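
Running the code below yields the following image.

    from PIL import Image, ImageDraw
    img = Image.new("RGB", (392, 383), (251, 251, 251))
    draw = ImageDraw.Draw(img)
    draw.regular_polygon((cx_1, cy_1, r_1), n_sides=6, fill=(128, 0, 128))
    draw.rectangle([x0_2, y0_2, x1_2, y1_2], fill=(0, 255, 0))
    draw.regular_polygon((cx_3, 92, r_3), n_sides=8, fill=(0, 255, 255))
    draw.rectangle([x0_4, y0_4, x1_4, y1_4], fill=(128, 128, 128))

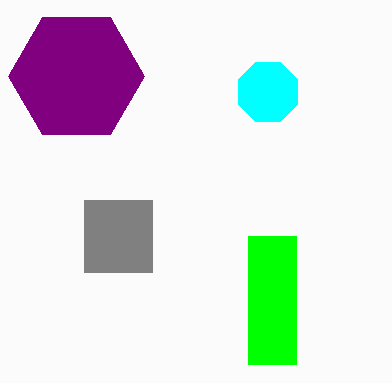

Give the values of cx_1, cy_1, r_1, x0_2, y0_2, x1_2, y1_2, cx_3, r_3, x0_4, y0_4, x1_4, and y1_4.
cx_1 = 76
cy_1 = 76
r_1 = 68
x0_2 = 248
y0_2 = 236
x1_2 = 296
y1_2 = 364
cx_3 = 268
r_3 = 32
x0_4 = 84
y0_4 = 200
x1_4 = 152
y1_4 = 272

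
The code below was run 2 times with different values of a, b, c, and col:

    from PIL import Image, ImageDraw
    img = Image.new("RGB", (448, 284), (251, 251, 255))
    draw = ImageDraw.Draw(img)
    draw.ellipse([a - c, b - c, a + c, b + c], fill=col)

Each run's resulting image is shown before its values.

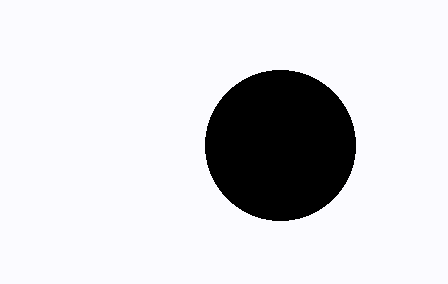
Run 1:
a = 280, b = 145, c = 75, col = 'black'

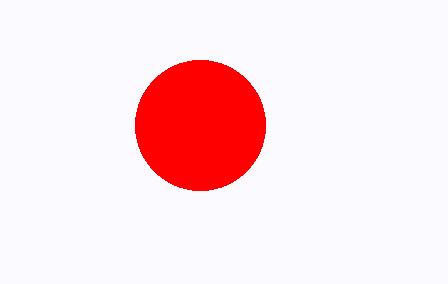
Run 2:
a = 200
b = 125
c = 65
col = 'red'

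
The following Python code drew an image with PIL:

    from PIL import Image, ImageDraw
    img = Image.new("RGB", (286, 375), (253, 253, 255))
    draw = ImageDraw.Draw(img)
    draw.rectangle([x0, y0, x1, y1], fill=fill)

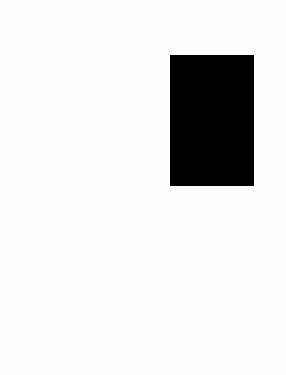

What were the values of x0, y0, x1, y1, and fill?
x0 = 170, y0 = 55, x1 = 253, y1 = 185, fill = 'black'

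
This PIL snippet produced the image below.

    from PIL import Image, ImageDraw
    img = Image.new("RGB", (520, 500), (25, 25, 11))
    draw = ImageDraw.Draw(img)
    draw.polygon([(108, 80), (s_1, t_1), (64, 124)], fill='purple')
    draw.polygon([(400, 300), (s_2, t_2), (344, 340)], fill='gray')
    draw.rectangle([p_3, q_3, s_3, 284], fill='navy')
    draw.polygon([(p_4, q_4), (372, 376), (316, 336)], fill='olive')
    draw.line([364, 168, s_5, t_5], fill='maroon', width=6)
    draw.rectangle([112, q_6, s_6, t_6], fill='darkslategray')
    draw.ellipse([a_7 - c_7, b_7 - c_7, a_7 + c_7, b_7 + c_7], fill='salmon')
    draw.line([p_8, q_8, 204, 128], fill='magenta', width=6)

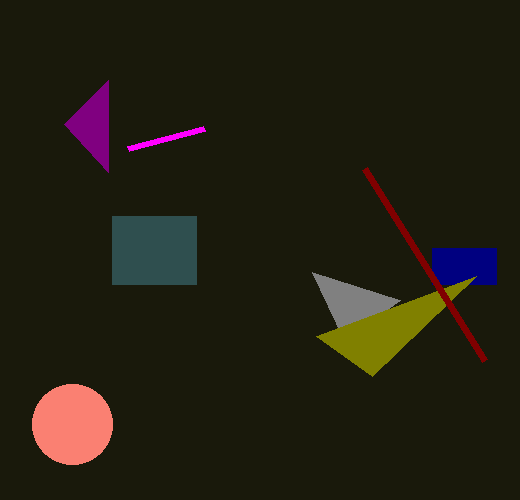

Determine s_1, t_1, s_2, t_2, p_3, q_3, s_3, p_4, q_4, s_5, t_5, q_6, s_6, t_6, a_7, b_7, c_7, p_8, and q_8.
s_1 = 108; t_1 = 172; s_2 = 312; t_2 = 272; p_3 = 432; q_3 = 248; s_3 = 496; p_4 = 476; q_4 = 276; s_5 = 484; t_5 = 360; q_6 = 216; s_6 = 196; t_6 = 284; a_7 = 72; b_7 = 424; c_7 = 40; p_8 = 128; q_8 = 148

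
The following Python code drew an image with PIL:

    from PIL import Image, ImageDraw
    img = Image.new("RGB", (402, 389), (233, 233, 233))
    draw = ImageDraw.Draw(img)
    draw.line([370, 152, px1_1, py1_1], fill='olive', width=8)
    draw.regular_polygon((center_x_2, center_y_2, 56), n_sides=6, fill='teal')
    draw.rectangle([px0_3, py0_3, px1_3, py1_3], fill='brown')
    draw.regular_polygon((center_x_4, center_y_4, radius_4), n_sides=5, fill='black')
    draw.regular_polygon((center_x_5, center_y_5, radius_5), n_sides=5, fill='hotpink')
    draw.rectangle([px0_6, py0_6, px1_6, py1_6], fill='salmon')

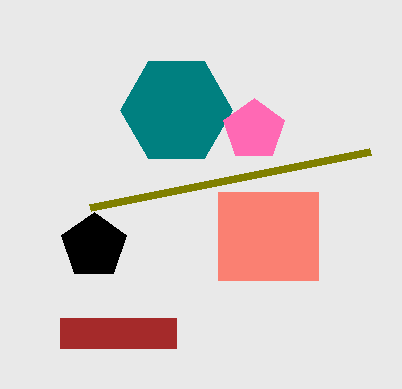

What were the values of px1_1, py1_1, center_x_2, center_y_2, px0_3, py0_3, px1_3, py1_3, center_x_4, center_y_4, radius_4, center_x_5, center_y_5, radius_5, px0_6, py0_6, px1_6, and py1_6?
px1_1 = 90
py1_1 = 208
center_x_2 = 176
center_y_2 = 110
px0_3 = 60
py0_3 = 318
px1_3 = 176
py1_3 = 348
center_x_4 = 94
center_y_4 = 246
radius_4 = 34
center_x_5 = 254
center_y_5 = 130
radius_5 = 32
px0_6 = 218
py0_6 = 192
px1_6 = 318
py1_6 = 280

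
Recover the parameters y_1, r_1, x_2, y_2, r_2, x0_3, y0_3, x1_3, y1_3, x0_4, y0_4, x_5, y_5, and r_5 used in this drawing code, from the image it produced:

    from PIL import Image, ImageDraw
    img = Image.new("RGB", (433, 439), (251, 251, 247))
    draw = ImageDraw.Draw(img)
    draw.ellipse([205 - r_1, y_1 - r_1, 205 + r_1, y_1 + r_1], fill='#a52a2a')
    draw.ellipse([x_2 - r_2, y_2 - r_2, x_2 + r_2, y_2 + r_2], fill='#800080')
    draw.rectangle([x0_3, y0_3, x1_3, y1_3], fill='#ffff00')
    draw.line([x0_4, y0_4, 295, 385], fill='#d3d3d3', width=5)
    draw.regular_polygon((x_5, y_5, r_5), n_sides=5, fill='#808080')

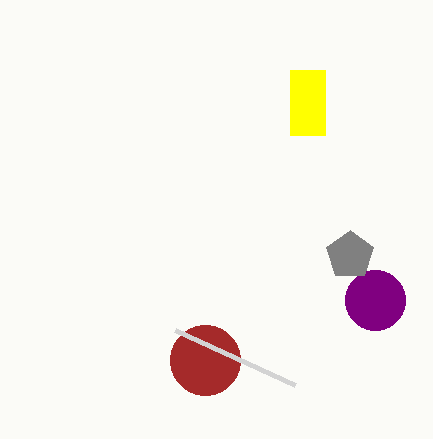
y_1 = 360
r_1 = 35
x_2 = 375
y_2 = 300
r_2 = 30
x0_3 = 290
y0_3 = 70
x1_3 = 325
y1_3 = 135
x0_4 = 175
y0_4 = 330
x_5 = 350
y_5 = 255
r_5 = 25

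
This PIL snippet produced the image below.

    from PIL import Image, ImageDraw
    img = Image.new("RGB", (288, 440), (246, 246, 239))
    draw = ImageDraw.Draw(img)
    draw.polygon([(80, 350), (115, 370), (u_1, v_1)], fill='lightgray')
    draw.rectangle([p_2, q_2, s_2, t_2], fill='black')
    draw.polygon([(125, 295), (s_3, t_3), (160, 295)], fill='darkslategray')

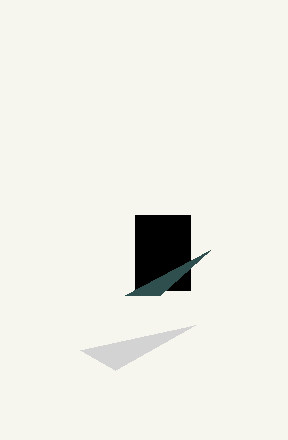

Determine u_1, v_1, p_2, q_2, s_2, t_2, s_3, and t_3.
u_1 = 195
v_1 = 325
p_2 = 135
q_2 = 215
s_2 = 190
t_2 = 290
s_3 = 210
t_3 = 250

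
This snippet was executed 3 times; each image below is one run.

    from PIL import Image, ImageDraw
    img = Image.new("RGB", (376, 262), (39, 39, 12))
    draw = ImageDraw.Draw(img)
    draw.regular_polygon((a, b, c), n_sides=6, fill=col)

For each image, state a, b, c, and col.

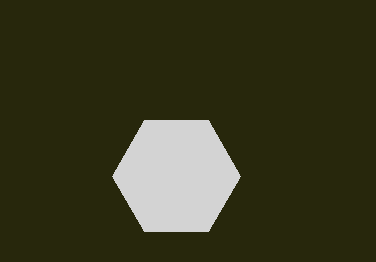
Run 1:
a = 176, b = 176, c = 64, col = 'lightgray'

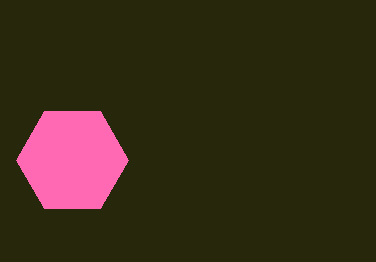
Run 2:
a = 72, b = 160, c = 56, col = 'hotpink'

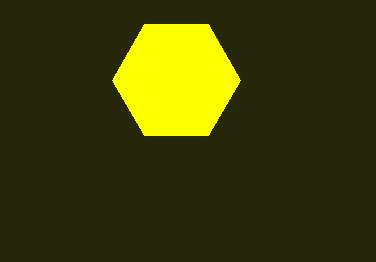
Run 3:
a = 176, b = 80, c = 64, col = 'yellow'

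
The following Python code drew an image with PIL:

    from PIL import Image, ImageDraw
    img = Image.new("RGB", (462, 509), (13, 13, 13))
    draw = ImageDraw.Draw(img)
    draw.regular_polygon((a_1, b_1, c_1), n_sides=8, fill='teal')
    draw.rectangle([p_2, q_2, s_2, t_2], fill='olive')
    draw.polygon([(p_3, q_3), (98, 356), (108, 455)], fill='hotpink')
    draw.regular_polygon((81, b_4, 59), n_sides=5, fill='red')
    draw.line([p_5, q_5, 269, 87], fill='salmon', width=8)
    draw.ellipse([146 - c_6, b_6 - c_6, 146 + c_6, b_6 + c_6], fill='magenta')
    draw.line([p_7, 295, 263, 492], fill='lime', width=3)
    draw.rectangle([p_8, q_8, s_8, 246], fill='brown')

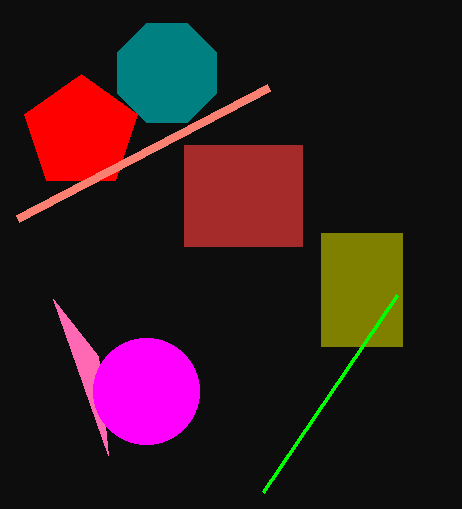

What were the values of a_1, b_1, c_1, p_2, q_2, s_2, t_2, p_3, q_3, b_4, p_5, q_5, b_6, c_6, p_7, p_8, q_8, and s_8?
a_1 = 167, b_1 = 73, c_1 = 54, p_2 = 321, q_2 = 233, s_2 = 402, t_2 = 346, p_3 = 53, q_3 = 299, b_4 = 133, p_5 = 18, q_5 = 218, b_6 = 391, c_6 = 53, p_7 = 397, p_8 = 184, q_8 = 145, s_8 = 302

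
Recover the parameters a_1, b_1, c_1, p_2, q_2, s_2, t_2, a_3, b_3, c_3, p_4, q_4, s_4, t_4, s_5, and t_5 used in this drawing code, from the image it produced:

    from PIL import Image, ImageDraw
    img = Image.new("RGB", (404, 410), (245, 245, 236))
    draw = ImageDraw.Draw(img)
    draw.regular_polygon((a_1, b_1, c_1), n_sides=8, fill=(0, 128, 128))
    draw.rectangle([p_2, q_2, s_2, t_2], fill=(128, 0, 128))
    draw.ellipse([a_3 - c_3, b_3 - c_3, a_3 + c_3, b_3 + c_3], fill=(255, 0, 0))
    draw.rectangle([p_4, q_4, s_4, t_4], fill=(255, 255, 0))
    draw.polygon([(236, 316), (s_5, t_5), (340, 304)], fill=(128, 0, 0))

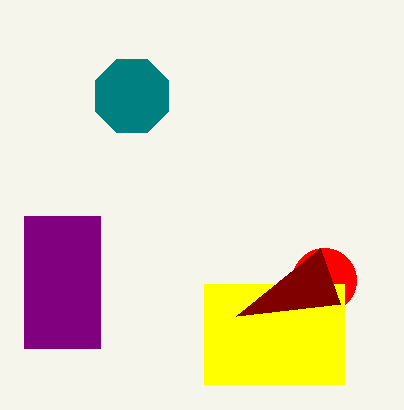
a_1 = 132
b_1 = 96
c_1 = 40
p_2 = 24
q_2 = 216
s_2 = 100
t_2 = 348
a_3 = 324
b_3 = 280
c_3 = 32
p_4 = 204
q_4 = 284
s_4 = 344
t_4 = 384
s_5 = 320
t_5 = 248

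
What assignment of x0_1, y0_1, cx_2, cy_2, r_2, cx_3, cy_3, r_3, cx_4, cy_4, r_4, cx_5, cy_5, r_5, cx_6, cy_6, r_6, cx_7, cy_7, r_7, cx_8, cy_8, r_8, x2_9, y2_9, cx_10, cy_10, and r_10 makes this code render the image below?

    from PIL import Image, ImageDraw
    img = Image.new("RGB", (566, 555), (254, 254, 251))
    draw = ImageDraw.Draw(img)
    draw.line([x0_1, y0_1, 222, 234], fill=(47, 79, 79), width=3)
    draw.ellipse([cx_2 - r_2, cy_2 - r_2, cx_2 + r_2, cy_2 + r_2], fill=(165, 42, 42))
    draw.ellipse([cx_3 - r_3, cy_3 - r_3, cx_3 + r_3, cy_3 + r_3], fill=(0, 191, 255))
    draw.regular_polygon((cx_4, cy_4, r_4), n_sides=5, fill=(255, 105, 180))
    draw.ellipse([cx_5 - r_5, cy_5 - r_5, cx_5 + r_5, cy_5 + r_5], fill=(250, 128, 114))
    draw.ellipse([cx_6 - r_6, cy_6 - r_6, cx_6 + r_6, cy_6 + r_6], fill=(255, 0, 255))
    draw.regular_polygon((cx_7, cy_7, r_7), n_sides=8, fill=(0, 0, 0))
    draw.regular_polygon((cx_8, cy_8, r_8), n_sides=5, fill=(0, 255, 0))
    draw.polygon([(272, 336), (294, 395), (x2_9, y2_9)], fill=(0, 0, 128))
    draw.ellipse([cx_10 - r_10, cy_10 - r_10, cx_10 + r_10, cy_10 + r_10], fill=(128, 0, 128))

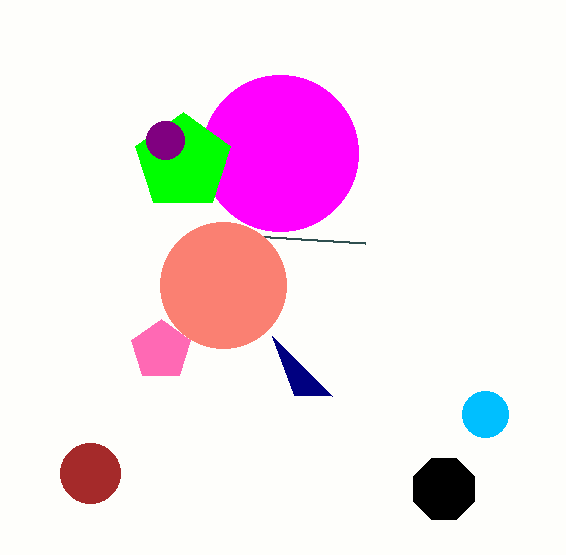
x0_1 = 365
y0_1 = 243
cx_2 = 90
cy_2 = 473
r_2 = 30
cx_3 = 485
cy_3 = 414
r_3 = 23
cx_4 = 161
cy_4 = 350
r_4 = 31
cx_5 = 223
cy_5 = 285
r_5 = 63
cx_6 = 280
cy_6 = 153
r_6 = 78
cx_7 = 444
cy_7 = 489
r_7 = 33
cx_8 = 183
cy_8 = 162
r_8 = 50
x2_9 = 332
y2_9 = 396
cx_10 = 165
cy_10 = 140
r_10 = 19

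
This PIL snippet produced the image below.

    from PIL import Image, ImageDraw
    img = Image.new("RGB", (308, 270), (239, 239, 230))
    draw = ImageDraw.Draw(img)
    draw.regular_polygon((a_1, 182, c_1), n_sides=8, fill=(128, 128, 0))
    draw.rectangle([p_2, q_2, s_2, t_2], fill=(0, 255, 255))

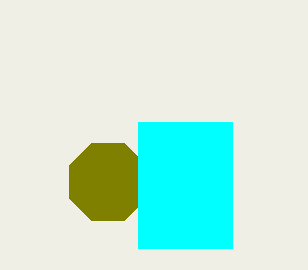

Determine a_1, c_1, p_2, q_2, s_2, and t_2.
a_1 = 108, c_1 = 42, p_2 = 138, q_2 = 122, s_2 = 232, t_2 = 248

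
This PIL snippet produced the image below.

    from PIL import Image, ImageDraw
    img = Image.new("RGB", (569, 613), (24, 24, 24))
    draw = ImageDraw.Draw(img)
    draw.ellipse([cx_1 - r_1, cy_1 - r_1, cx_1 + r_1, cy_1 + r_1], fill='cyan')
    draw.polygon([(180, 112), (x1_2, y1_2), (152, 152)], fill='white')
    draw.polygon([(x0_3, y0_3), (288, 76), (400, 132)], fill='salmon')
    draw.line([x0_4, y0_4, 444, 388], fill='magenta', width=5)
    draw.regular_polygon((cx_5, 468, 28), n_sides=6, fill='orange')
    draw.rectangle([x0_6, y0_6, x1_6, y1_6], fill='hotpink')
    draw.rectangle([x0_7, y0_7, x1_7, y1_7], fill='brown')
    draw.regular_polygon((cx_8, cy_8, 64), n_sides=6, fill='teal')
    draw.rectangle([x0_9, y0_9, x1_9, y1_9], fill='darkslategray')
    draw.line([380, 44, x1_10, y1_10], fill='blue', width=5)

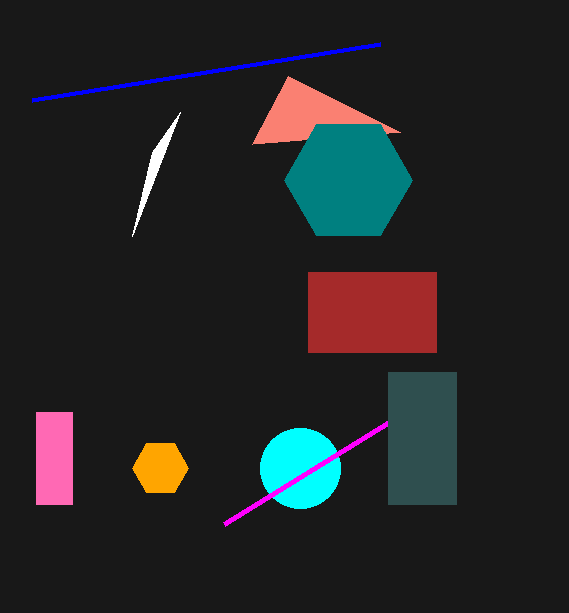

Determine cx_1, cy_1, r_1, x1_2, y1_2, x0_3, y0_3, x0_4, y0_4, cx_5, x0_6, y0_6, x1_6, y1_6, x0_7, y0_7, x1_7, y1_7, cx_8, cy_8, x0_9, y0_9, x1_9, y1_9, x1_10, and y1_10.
cx_1 = 300
cy_1 = 468
r_1 = 40
x1_2 = 132
y1_2 = 236
x0_3 = 252
y0_3 = 144
x0_4 = 224
y0_4 = 524
cx_5 = 160
x0_6 = 36
y0_6 = 412
x1_6 = 72
y1_6 = 504
x0_7 = 308
y0_7 = 272
x1_7 = 436
y1_7 = 352
cx_8 = 348
cy_8 = 180
x0_9 = 388
y0_9 = 372
x1_9 = 456
y1_9 = 504
x1_10 = 32
y1_10 = 100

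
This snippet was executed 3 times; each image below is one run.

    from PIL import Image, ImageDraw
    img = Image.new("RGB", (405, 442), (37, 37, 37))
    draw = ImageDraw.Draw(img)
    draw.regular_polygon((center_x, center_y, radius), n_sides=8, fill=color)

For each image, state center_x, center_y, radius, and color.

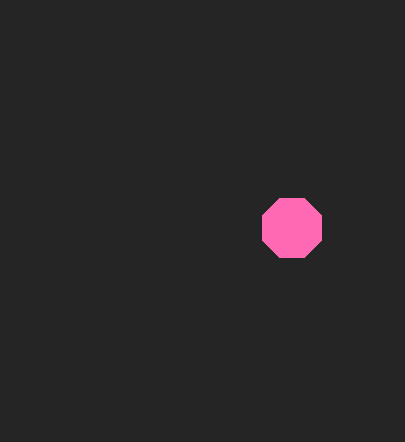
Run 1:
center_x = 292
center_y = 228
radius = 32
color = 'hotpink'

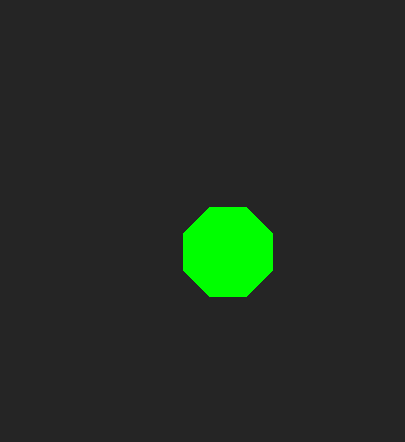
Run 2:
center_x = 228, center_y = 252, radius = 48, color = 'lime'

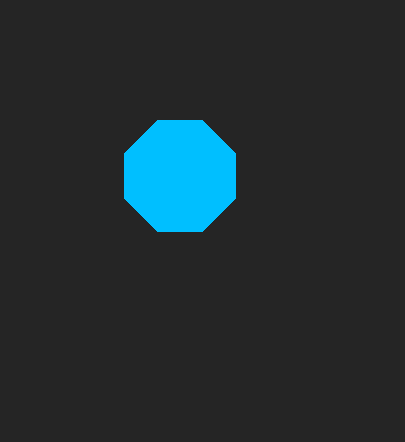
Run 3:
center_x = 180, center_y = 176, radius = 60, color = 'deepskyblue'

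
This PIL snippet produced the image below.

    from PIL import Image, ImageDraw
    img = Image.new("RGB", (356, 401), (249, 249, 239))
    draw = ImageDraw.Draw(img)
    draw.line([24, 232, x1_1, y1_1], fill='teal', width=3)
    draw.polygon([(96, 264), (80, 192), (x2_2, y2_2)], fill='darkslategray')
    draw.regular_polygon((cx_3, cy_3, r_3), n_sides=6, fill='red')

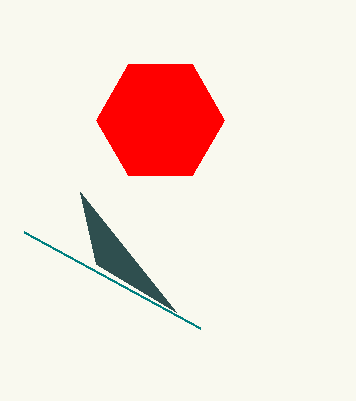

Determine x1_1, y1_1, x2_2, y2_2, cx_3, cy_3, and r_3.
x1_1 = 200; y1_1 = 328; x2_2 = 176; y2_2 = 312; cx_3 = 160; cy_3 = 120; r_3 = 64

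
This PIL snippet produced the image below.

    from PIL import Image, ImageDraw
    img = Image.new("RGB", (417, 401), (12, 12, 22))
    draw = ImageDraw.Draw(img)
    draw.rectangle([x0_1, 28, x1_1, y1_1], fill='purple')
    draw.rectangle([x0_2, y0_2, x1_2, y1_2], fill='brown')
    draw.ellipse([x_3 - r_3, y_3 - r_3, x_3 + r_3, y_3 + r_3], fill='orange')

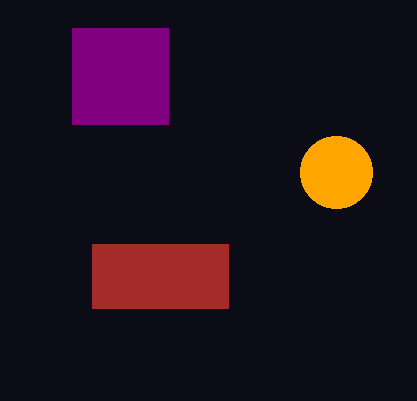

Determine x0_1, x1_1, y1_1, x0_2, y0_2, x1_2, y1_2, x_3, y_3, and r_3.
x0_1 = 72
x1_1 = 168
y1_1 = 124
x0_2 = 92
y0_2 = 244
x1_2 = 228
y1_2 = 308
x_3 = 336
y_3 = 172
r_3 = 36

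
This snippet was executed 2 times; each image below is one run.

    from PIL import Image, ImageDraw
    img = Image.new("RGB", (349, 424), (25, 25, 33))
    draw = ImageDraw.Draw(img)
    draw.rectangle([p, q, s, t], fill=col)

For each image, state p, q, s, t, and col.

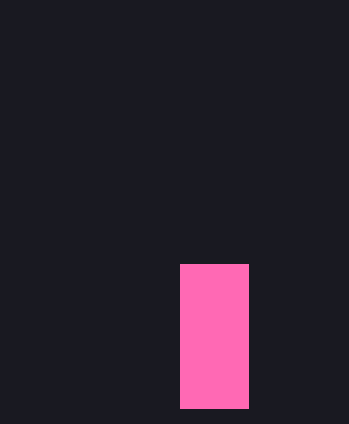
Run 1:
p = 180; q = 264; s = 248; t = 408; col = 'hotpink'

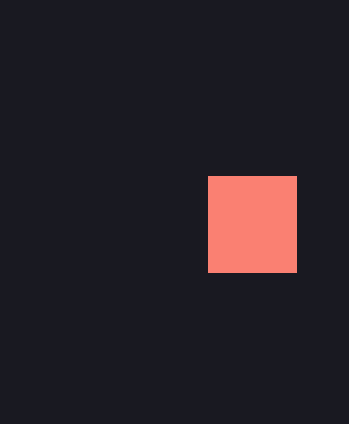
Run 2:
p = 208; q = 176; s = 296; t = 272; col = 'salmon'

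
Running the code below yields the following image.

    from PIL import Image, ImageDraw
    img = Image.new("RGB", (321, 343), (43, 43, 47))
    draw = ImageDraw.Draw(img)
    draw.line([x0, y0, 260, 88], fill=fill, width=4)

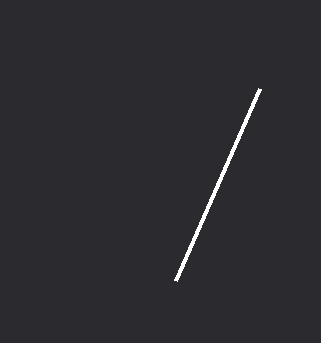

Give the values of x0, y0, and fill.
x0 = 176; y0 = 280; fill = 'white'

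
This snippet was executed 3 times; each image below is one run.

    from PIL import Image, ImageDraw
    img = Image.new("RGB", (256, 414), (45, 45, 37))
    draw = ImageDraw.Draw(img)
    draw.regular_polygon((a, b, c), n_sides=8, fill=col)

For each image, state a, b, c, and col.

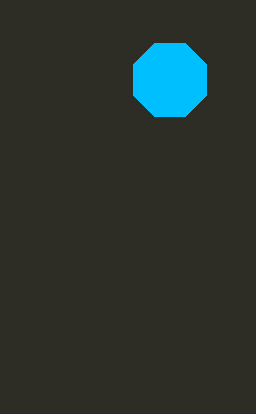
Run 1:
a = 170
b = 80
c = 40
col = 'deepskyblue'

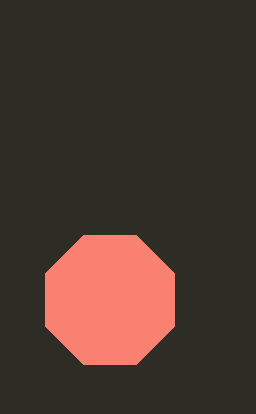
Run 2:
a = 110
b = 300
c = 70
col = 'salmon'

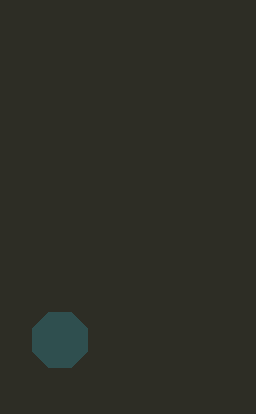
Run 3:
a = 60; b = 340; c = 30; col = 'darkslategray'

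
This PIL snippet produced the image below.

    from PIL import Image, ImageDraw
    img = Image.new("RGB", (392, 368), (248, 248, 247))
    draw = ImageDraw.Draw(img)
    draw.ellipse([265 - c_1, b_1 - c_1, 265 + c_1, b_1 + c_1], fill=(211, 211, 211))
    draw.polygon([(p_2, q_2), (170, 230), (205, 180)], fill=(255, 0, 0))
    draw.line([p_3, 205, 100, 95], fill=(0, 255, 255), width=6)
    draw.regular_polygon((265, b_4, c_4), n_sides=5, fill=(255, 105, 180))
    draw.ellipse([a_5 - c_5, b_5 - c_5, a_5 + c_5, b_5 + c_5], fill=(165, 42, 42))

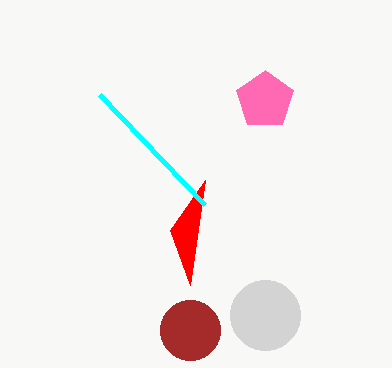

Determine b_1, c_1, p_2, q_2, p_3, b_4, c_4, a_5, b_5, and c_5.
b_1 = 315, c_1 = 35, p_2 = 190, q_2 = 285, p_3 = 205, b_4 = 100, c_4 = 30, a_5 = 190, b_5 = 330, c_5 = 30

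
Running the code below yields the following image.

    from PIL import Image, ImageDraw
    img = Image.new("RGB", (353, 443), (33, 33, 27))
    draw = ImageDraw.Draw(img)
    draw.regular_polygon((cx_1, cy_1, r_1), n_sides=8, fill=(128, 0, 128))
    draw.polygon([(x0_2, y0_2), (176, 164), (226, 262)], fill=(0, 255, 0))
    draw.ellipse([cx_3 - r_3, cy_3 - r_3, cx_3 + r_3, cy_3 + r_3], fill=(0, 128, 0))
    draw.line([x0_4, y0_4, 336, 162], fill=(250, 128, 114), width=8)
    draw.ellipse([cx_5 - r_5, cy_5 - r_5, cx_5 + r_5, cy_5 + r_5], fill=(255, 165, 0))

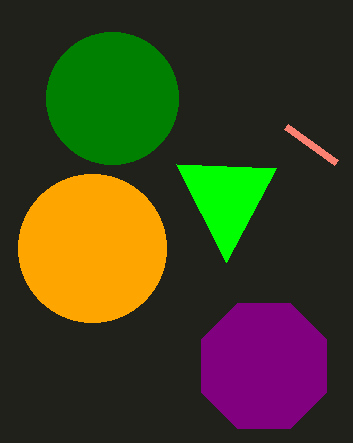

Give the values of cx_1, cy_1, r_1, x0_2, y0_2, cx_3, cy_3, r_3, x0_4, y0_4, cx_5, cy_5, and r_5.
cx_1 = 264; cy_1 = 366; r_1 = 68; x0_2 = 276; y0_2 = 168; cx_3 = 112; cy_3 = 98; r_3 = 66; x0_4 = 286; y0_4 = 126; cx_5 = 92; cy_5 = 248; r_5 = 74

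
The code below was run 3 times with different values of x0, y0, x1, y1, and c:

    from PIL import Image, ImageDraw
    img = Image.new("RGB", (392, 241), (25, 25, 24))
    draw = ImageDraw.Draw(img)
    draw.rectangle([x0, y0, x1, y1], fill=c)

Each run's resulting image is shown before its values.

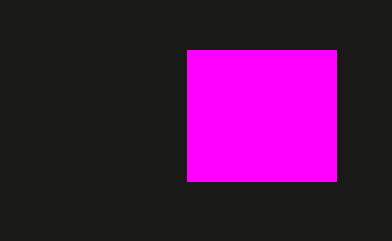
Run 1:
x0 = 187
y0 = 50
x1 = 336
y1 = 181
c = 'magenta'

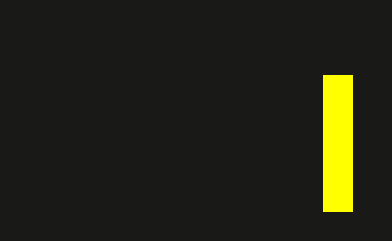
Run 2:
x0 = 323
y0 = 75
x1 = 352
y1 = 211
c = 'yellow'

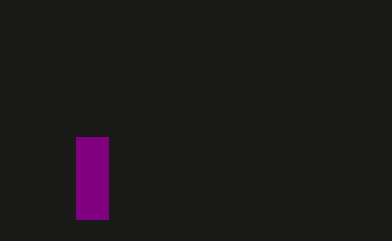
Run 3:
x0 = 76
y0 = 137
x1 = 108
y1 = 219
c = 'purple'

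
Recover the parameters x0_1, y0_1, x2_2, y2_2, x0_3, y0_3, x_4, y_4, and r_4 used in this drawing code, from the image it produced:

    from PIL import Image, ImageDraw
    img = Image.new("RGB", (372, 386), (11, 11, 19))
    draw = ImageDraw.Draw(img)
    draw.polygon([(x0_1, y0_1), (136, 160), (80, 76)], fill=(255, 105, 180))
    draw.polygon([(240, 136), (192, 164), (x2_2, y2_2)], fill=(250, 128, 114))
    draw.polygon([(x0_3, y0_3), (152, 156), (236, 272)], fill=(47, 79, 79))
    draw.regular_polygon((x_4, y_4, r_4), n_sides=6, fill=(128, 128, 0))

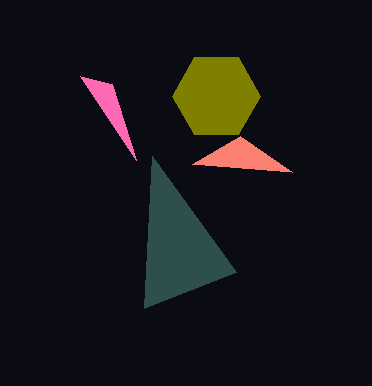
x0_1 = 112; y0_1 = 84; x2_2 = 292; y2_2 = 172; x0_3 = 144; y0_3 = 308; x_4 = 216; y_4 = 96; r_4 = 44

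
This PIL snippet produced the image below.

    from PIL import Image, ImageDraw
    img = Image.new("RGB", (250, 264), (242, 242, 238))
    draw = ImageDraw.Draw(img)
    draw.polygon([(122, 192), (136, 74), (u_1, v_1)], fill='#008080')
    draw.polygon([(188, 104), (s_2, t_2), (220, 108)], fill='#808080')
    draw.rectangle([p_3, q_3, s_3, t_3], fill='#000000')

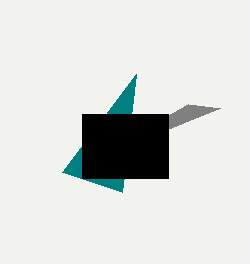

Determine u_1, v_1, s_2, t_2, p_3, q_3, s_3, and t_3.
u_1 = 62, v_1 = 172, s_2 = 82, t_2 = 164, p_3 = 82, q_3 = 114, s_3 = 168, t_3 = 178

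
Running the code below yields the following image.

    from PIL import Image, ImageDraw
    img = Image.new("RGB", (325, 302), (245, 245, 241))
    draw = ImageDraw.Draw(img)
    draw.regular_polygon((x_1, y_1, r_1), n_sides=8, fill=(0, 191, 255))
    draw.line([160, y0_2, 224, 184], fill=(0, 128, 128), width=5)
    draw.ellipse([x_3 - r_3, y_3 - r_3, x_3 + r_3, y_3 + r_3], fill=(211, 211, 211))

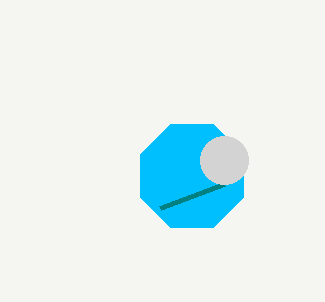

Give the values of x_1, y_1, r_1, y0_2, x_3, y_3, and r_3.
x_1 = 192
y_1 = 176
r_1 = 56
y0_2 = 208
x_3 = 224
y_3 = 160
r_3 = 24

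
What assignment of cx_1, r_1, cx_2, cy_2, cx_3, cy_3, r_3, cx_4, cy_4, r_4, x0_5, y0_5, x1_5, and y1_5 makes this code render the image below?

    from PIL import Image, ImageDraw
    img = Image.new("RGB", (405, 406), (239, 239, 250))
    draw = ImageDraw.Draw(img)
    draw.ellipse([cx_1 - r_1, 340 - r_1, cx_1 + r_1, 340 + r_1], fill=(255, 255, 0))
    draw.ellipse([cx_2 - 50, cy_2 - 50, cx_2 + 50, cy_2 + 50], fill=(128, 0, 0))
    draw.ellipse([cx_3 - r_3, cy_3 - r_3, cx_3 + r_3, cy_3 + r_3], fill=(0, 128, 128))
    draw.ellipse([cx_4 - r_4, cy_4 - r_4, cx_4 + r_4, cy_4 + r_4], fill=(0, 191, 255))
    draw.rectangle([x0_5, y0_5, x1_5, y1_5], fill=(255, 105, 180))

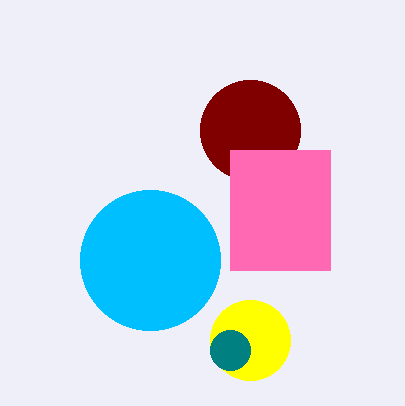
cx_1 = 250; r_1 = 40; cx_2 = 250; cy_2 = 130; cx_3 = 230; cy_3 = 350; r_3 = 20; cx_4 = 150; cy_4 = 260; r_4 = 70; x0_5 = 230; y0_5 = 150; x1_5 = 330; y1_5 = 270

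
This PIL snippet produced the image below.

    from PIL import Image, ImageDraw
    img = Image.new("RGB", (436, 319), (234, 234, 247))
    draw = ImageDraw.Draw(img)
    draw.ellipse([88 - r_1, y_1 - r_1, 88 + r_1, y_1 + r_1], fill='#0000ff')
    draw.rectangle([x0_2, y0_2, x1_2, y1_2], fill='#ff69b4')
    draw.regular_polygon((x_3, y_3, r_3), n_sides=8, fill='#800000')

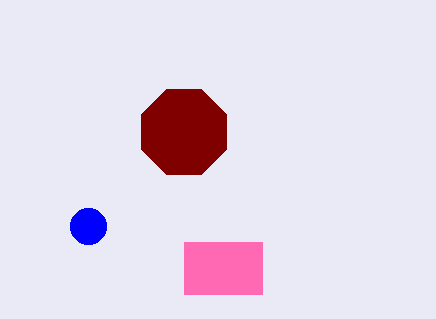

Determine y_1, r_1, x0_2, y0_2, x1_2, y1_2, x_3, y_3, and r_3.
y_1 = 226, r_1 = 18, x0_2 = 184, y0_2 = 242, x1_2 = 262, y1_2 = 294, x_3 = 184, y_3 = 132, r_3 = 46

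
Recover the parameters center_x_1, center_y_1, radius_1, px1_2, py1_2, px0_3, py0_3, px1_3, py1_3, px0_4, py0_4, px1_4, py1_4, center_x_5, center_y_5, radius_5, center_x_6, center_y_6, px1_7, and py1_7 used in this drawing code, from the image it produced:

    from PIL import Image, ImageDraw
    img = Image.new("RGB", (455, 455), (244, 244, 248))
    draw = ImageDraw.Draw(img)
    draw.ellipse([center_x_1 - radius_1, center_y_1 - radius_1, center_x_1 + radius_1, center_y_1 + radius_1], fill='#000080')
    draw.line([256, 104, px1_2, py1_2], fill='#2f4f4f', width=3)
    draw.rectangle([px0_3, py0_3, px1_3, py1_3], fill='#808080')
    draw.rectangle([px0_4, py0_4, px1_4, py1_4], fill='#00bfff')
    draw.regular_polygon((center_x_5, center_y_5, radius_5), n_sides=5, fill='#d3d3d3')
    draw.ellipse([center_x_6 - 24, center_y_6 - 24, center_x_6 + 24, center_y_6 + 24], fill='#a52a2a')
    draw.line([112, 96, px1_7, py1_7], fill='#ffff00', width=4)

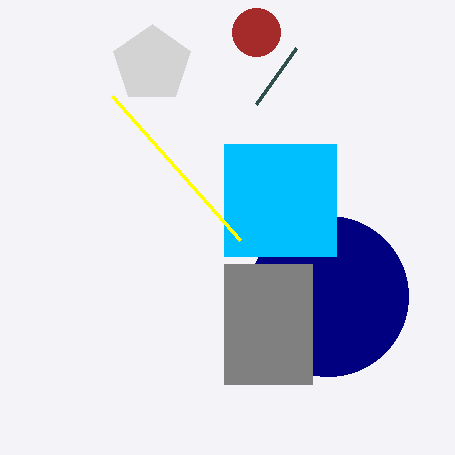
center_x_1 = 328; center_y_1 = 296; radius_1 = 80; px1_2 = 296; py1_2 = 48; px0_3 = 224; py0_3 = 264; px1_3 = 312; py1_3 = 384; px0_4 = 224; py0_4 = 144; px1_4 = 336; py1_4 = 256; center_x_5 = 152; center_y_5 = 64; radius_5 = 40; center_x_6 = 256; center_y_6 = 32; px1_7 = 240; py1_7 = 240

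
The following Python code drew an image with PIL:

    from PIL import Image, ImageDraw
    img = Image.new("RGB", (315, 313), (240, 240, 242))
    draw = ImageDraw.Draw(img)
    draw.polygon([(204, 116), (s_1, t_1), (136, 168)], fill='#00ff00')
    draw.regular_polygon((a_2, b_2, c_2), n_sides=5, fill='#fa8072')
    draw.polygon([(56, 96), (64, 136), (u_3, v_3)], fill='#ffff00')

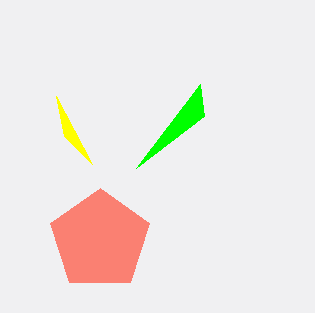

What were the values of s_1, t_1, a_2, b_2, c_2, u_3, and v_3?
s_1 = 200; t_1 = 84; a_2 = 100; b_2 = 240; c_2 = 52; u_3 = 92; v_3 = 164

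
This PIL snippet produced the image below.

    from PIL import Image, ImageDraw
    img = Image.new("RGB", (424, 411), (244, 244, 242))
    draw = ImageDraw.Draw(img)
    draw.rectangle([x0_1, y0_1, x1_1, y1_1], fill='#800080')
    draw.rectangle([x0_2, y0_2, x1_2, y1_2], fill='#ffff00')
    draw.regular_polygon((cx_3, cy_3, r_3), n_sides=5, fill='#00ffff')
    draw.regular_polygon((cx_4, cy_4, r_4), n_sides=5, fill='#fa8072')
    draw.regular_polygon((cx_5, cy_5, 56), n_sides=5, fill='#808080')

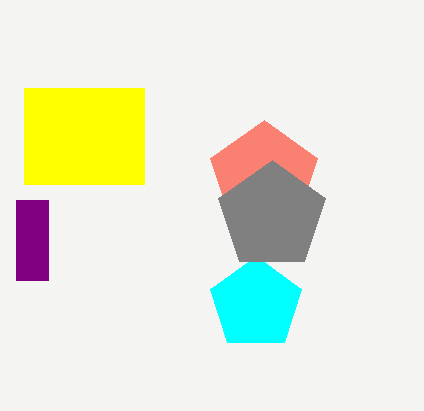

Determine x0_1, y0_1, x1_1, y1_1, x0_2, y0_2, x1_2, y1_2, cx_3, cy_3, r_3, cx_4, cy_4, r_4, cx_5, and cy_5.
x0_1 = 16, y0_1 = 200, x1_1 = 48, y1_1 = 280, x0_2 = 24, y0_2 = 88, x1_2 = 144, y1_2 = 184, cx_3 = 256, cy_3 = 304, r_3 = 48, cx_4 = 264, cy_4 = 176, r_4 = 56, cx_5 = 272, cy_5 = 216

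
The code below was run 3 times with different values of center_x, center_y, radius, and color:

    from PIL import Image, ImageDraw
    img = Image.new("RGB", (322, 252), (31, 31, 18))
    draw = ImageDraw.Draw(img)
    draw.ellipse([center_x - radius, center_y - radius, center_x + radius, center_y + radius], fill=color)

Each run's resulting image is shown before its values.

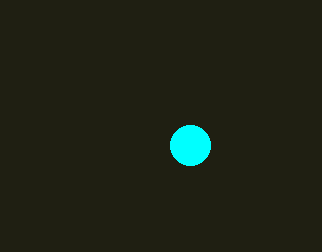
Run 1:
center_x = 190
center_y = 145
radius = 20
color = 'cyan'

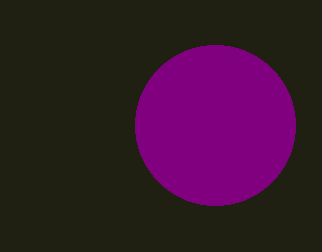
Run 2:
center_x = 215, center_y = 125, radius = 80, color = 'purple'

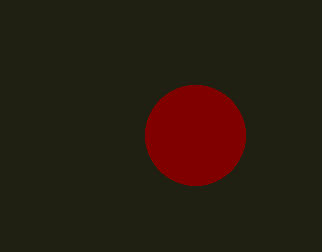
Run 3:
center_x = 195
center_y = 135
radius = 50
color = 'maroon'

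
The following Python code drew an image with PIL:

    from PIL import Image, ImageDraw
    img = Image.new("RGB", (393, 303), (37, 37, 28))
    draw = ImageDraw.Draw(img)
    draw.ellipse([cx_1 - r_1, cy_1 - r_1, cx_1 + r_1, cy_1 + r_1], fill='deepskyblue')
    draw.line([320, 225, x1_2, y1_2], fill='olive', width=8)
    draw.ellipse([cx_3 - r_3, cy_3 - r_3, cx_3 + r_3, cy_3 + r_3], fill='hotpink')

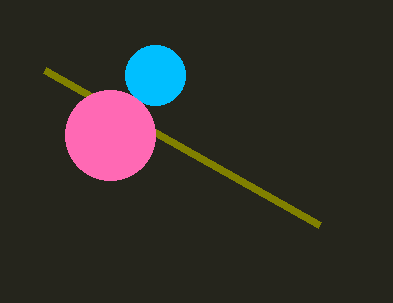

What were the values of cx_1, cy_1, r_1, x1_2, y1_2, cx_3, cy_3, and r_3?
cx_1 = 155
cy_1 = 75
r_1 = 30
x1_2 = 45
y1_2 = 70
cx_3 = 110
cy_3 = 135
r_3 = 45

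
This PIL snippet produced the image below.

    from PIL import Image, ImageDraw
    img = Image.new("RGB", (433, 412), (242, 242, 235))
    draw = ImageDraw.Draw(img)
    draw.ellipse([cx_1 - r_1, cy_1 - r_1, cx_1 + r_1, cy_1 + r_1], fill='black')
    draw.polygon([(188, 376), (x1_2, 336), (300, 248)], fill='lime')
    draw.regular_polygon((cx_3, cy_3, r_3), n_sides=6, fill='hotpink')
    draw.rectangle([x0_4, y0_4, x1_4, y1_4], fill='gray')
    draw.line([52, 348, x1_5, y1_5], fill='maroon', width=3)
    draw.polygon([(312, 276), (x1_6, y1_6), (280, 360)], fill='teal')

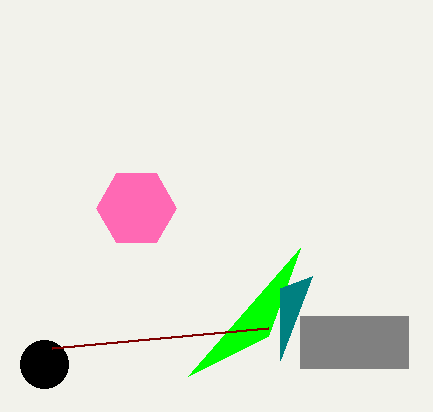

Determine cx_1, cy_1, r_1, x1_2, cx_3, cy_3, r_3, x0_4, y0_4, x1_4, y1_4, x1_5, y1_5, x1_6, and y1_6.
cx_1 = 44; cy_1 = 364; r_1 = 24; x1_2 = 268; cx_3 = 136; cy_3 = 208; r_3 = 40; x0_4 = 300; y0_4 = 316; x1_4 = 408; y1_4 = 368; x1_5 = 268; y1_5 = 328; x1_6 = 280; y1_6 = 288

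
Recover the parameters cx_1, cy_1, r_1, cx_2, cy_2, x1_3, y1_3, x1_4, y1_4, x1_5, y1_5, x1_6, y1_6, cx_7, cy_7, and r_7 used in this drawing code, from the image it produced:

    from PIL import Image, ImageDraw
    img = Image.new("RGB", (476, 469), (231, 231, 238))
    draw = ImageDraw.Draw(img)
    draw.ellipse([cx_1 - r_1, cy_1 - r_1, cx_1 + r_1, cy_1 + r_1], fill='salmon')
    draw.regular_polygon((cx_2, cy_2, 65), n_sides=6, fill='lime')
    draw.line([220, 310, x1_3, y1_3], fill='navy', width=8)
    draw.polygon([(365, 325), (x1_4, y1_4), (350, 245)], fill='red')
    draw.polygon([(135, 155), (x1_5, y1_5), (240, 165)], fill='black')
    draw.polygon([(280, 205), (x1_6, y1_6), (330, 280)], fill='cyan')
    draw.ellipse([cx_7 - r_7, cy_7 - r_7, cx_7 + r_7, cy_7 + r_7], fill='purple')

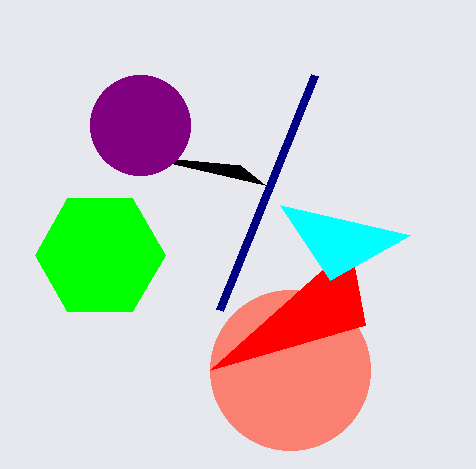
cx_1 = 290; cy_1 = 370; r_1 = 80; cx_2 = 100; cy_2 = 255; x1_3 = 315; y1_3 = 75; x1_4 = 210; y1_4 = 370; x1_5 = 265; y1_5 = 185; x1_6 = 410; y1_6 = 235; cx_7 = 140; cy_7 = 125; r_7 = 50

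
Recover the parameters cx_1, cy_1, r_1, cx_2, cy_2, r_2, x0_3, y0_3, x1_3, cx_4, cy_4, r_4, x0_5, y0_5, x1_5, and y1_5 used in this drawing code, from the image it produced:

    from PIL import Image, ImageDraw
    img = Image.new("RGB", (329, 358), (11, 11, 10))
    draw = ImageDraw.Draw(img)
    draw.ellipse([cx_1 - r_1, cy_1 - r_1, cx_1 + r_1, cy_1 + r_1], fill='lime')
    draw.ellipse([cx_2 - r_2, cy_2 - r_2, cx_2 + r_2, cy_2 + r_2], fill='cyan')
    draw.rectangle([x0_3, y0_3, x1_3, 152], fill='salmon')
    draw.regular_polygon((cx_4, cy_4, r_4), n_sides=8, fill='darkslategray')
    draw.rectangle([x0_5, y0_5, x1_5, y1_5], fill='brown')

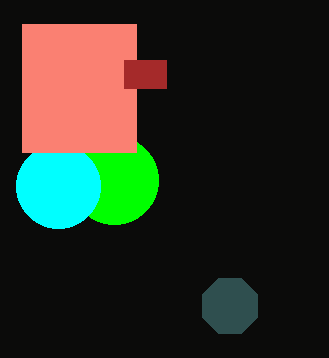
cx_1 = 114
cy_1 = 180
r_1 = 44
cx_2 = 58
cy_2 = 186
r_2 = 42
x0_3 = 22
y0_3 = 24
x1_3 = 136
cx_4 = 230
cy_4 = 306
r_4 = 30
x0_5 = 124
y0_5 = 60
x1_5 = 166
y1_5 = 88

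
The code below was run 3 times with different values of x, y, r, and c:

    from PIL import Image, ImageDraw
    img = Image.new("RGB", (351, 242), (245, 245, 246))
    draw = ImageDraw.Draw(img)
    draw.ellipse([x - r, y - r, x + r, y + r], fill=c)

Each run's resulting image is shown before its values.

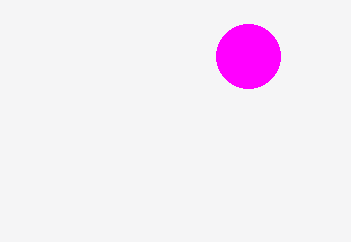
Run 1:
x = 248; y = 56; r = 32; c = 'magenta'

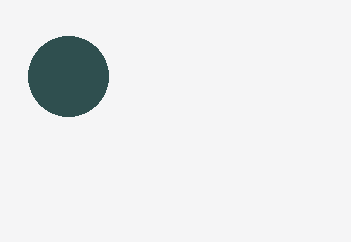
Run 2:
x = 68; y = 76; r = 40; c = 'darkslategray'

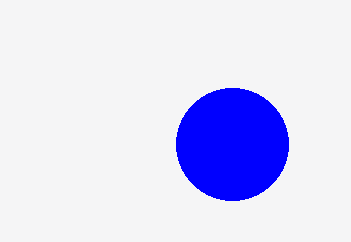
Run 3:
x = 232; y = 144; r = 56; c = 'blue'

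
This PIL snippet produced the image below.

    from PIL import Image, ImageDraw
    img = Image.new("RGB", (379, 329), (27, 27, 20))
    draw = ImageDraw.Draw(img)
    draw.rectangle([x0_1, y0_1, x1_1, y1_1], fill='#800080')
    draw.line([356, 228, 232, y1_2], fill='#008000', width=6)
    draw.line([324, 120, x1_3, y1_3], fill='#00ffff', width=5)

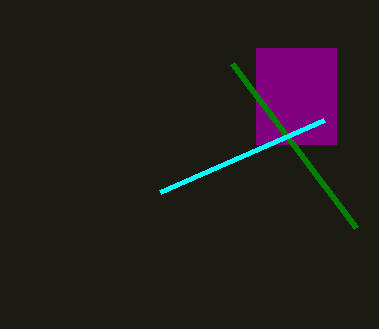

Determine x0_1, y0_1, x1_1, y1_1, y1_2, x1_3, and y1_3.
x0_1 = 256; y0_1 = 48; x1_1 = 336; y1_1 = 144; y1_2 = 64; x1_3 = 160; y1_3 = 192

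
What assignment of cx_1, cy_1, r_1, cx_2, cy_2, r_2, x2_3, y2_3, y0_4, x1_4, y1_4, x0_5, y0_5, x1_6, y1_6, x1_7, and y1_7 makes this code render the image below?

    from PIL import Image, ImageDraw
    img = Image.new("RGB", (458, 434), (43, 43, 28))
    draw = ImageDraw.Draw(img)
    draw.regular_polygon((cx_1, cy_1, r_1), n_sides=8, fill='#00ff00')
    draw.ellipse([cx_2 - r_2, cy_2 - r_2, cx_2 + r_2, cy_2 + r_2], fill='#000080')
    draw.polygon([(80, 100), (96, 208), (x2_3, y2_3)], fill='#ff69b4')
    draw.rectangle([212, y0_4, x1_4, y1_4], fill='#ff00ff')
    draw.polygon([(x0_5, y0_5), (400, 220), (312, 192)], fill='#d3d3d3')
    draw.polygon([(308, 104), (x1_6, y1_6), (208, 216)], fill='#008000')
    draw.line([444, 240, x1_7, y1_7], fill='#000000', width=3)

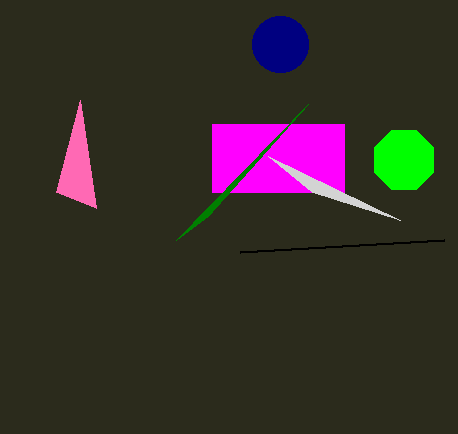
cx_1 = 404, cy_1 = 160, r_1 = 32, cx_2 = 280, cy_2 = 44, r_2 = 28, x2_3 = 56, y2_3 = 192, y0_4 = 124, x1_4 = 344, y1_4 = 192, x0_5 = 268, y0_5 = 156, x1_6 = 176, y1_6 = 240, x1_7 = 240, y1_7 = 252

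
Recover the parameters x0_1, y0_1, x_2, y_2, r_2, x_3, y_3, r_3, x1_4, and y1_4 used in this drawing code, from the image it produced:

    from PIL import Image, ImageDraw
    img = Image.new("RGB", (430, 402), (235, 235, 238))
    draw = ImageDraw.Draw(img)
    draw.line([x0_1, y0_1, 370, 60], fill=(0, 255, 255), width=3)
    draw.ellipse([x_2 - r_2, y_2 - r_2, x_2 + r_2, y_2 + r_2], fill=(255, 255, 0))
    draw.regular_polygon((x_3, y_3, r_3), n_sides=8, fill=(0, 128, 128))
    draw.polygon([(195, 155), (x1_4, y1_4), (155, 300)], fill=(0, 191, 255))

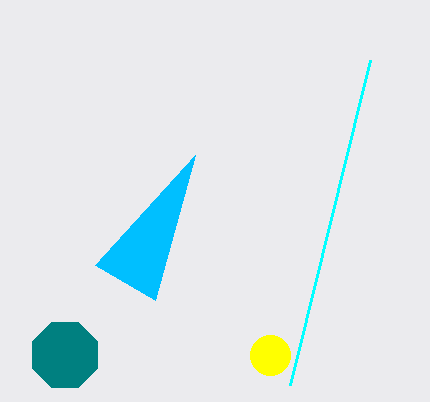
x0_1 = 290; y0_1 = 385; x_2 = 270; y_2 = 355; r_2 = 20; x_3 = 65; y_3 = 355; r_3 = 35; x1_4 = 95; y1_4 = 265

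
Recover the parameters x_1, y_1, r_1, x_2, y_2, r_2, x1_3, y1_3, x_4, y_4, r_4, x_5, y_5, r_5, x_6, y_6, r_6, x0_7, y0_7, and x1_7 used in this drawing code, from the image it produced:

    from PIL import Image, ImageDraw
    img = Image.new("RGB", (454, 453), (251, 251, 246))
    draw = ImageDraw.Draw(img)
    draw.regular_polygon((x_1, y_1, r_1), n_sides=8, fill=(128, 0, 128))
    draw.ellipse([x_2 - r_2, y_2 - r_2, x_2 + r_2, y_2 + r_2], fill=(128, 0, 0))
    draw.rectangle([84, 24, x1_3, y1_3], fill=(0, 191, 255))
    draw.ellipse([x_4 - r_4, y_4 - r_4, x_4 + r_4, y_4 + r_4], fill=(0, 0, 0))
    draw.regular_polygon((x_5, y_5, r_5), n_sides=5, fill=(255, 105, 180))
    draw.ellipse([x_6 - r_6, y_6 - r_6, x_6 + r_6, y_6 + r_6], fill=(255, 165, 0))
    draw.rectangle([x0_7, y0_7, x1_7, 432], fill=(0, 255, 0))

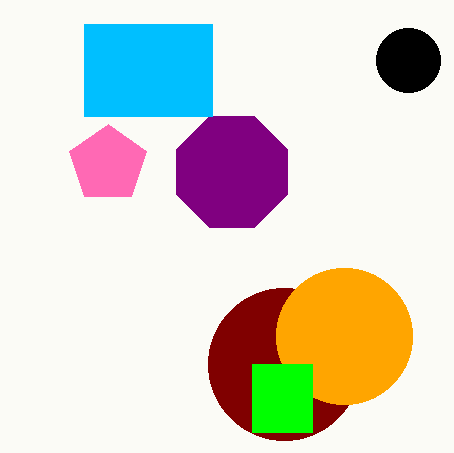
x_1 = 232; y_1 = 172; r_1 = 60; x_2 = 284; y_2 = 364; r_2 = 76; x1_3 = 212; y1_3 = 116; x_4 = 408; y_4 = 60; r_4 = 32; x_5 = 108; y_5 = 164; r_5 = 40; x_6 = 344; y_6 = 336; r_6 = 68; x0_7 = 252; y0_7 = 364; x1_7 = 312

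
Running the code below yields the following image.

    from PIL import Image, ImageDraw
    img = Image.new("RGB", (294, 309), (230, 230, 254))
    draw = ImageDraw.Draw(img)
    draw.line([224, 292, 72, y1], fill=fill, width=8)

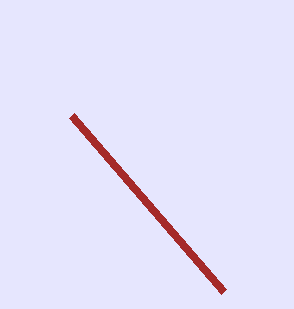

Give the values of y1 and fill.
y1 = 116, fill = 'brown'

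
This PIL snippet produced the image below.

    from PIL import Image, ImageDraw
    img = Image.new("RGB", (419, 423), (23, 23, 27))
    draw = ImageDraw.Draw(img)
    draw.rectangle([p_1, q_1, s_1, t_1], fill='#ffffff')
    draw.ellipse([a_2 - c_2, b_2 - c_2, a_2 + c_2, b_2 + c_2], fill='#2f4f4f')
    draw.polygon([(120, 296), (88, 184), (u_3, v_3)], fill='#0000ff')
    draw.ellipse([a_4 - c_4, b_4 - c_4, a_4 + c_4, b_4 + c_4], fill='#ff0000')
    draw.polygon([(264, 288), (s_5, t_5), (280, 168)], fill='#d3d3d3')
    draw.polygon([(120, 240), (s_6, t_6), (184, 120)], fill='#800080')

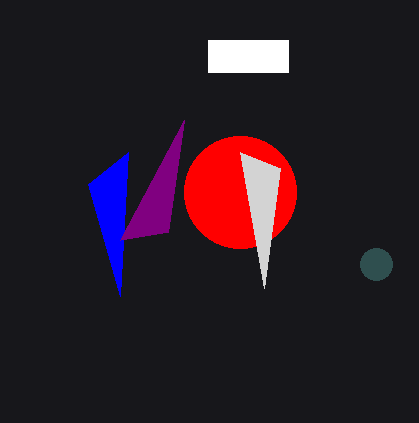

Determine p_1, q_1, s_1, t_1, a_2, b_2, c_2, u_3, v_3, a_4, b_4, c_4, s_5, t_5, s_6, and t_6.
p_1 = 208, q_1 = 40, s_1 = 288, t_1 = 72, a_2 = 376, b_2 = 264, c_2 = 16, u_3 = 128, v_3 = 152, a_4 = 240, b_4 = 192, c_4 = 56, s_5 = 240, t_5 = 152, s_6 = 168, t_6 = 232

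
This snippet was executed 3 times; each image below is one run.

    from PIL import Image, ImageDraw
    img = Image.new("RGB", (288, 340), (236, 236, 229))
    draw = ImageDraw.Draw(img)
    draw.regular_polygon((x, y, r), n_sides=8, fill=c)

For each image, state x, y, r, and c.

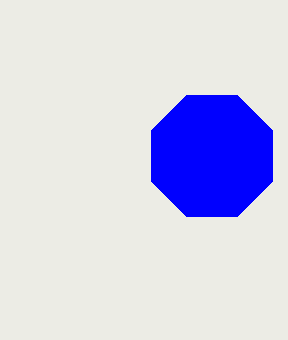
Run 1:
x = 212, y = 156, r = 66, c = 'blue'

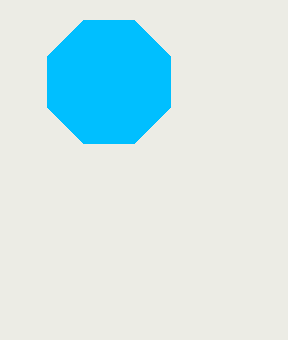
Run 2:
x = 109; y = 82; r = 67; c = 'deepskyblue'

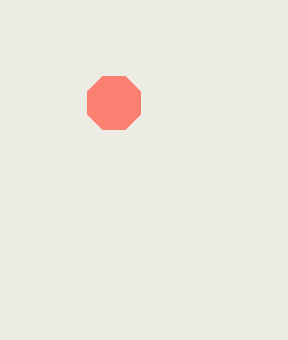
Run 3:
x = 114, y = 103, r = 29, c = 'salmon'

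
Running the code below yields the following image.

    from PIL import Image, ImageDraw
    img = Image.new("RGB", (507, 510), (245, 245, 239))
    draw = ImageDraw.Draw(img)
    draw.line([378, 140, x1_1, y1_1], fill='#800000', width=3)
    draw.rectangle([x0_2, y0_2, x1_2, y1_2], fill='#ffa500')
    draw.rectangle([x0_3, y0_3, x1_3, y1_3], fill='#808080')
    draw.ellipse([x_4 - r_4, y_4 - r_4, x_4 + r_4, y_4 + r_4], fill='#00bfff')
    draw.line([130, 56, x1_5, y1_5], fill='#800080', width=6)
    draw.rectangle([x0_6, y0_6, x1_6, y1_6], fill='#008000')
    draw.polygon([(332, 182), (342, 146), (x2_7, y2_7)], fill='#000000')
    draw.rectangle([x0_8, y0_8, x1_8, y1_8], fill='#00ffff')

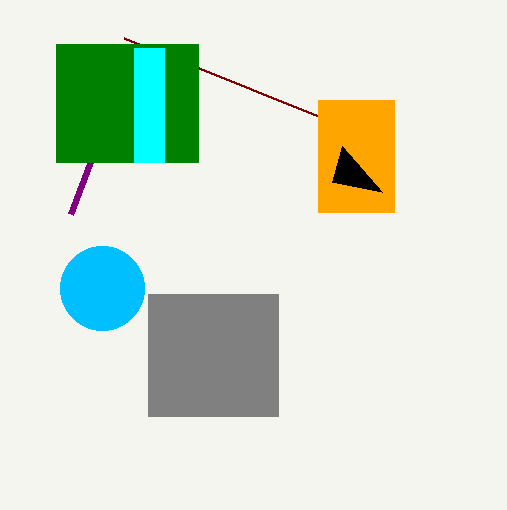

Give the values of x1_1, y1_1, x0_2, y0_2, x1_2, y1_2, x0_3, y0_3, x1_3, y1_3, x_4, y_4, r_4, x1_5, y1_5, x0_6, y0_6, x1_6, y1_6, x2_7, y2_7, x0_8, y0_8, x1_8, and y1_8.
x1_1 = 124
y1_1 = 38
x0_2 = 318
y0_2 = 100
x1_2 = 394
y1_2 = 212
x0_3 = 148
y0_3 = 294
x1_3 = 278
y1_3 = 416
x_4 = 102
y_4 = 288
r_4 = 42
x1_5 = 70
y1_5 = 214
x0_6 = 56
y0_6 = 44
x1_6 = 198
y1_6 = 162
x2_7 = 382
y2_7 = 192
x0_8 = 134
y0_8 = 48
x1_8 = 164
y1_8 = 162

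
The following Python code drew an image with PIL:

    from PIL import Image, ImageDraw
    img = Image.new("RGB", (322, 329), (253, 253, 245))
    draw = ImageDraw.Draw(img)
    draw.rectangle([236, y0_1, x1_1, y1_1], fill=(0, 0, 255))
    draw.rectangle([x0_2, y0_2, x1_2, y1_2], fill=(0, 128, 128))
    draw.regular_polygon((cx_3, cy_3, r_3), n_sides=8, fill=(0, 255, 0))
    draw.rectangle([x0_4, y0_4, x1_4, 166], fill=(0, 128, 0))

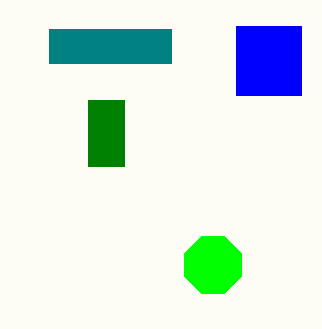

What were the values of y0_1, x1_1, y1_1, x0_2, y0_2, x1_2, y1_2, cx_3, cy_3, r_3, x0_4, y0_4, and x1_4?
y0_1 = 26; x1_1 = 301; y1_1 = 95; x0_2 = 49; y0_2 = 29; x1_2 = 171; y1_2 = 63; cx_3 = 213; cy_3 = 265; r_3 = 31; x0_4 = 88; y0_4 = 100; x1_4 = 124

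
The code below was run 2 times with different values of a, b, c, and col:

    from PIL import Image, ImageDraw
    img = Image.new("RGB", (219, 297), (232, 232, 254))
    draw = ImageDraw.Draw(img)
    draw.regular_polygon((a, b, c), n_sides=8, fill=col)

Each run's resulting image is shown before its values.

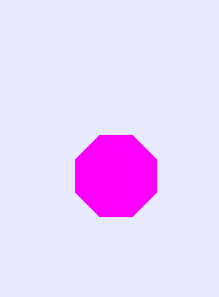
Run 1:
a = 116, b = 176, c = 44, col = 'magenta'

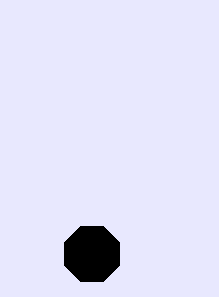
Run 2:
a = 92; b = 254; c = 30; col = 'black'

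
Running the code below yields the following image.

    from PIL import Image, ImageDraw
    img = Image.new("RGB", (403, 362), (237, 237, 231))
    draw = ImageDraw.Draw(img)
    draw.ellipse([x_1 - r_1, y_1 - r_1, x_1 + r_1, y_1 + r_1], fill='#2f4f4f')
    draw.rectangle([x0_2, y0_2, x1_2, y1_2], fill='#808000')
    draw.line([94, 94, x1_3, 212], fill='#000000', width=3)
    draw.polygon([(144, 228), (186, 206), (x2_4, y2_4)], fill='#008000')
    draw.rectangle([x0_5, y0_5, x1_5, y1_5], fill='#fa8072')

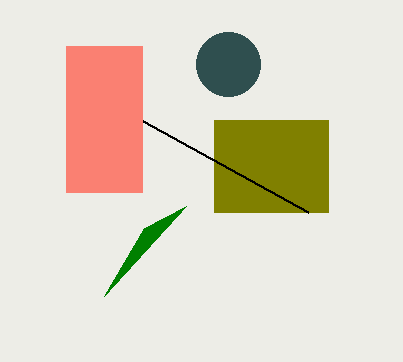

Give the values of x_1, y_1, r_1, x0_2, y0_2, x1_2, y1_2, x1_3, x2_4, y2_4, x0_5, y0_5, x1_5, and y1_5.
x_1 = 228
y_1 = 64
r_1 = 32
x0_2 = 214
y0_2 = 120
x1_2 = 328
y1_2 = 212
x1_3 = 308
x2_4 = 104
y2_4 = 296
x0_5 = 66
y0_5 = 46
x1_5 = 142
y1_5 = 192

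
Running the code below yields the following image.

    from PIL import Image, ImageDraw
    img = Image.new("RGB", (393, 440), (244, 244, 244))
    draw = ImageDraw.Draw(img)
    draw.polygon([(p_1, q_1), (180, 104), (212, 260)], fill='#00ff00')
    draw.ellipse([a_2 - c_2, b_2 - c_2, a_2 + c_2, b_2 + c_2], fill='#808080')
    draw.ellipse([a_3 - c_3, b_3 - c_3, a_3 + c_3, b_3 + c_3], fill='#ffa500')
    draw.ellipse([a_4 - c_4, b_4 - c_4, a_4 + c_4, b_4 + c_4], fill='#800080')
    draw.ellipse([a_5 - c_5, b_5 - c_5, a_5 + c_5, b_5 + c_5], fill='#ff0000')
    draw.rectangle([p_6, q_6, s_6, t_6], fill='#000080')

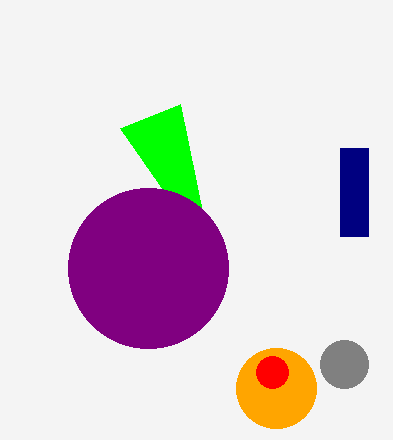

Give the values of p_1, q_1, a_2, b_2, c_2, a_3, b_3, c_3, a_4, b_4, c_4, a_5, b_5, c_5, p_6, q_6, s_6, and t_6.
p_1 = 120; q_1 = 128; a_2 = 344; b_2 = 364; c_2 = 24; a_3 = 276; b_3 = 388; c_3 = 40; a_4 = 148; b_4 = 268; c_4 = 80; a_5 = 272; b_5 = 372; c_5 = 16; p_6 = 340; q_6 = 148; s_6 = 368; t_6 = 236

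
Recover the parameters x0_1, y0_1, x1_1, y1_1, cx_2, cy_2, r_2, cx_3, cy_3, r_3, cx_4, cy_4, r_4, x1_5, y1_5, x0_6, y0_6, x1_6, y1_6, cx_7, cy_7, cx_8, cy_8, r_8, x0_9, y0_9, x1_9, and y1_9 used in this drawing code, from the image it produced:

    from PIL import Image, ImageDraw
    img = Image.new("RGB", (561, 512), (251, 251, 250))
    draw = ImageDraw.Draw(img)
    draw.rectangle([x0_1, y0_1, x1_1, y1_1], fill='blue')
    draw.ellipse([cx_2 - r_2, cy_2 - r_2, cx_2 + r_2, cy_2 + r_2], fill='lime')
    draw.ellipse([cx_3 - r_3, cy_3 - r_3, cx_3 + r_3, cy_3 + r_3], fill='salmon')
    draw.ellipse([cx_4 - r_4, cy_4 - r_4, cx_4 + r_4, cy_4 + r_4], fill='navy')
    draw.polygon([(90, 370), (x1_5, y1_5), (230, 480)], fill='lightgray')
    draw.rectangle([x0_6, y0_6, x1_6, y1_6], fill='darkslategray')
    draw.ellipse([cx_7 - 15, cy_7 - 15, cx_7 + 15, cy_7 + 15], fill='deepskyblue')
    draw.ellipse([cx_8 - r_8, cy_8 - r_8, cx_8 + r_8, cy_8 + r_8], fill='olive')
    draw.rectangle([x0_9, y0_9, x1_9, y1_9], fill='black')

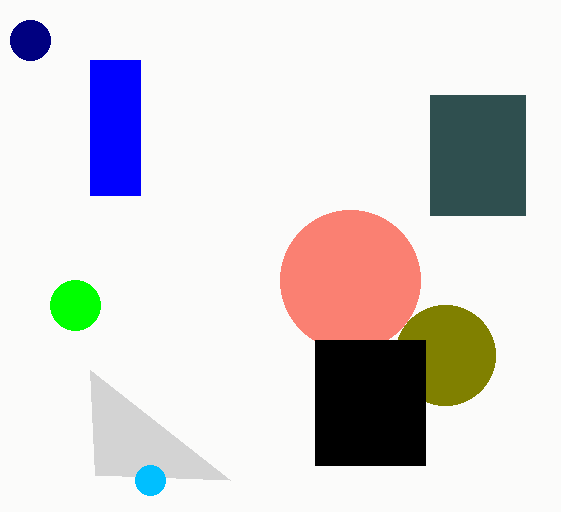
x0_1 = 90, y0_1 = 60, x1_1 = 140, y1_1 = 195, cx_2 = 75, cy_2 = 305, r_2 = 25, cx_3 = 350, cy_3 = 280, r_3 = 70, cx_4 = 30, cy_4 = 40, r_4 = 20, x1_5 = 95, y1_5 = 475, x0_6 = 430, y0_6 = 95, x1_6 = 525, y1_6 = 215, cx_7 = 150, cy_7 = 480, cx_8 = 445, cy_8 = 355, r_8 = 50, x0_9 = 315, y0_9 = 340, x1_9 = 425, y1_9 = 465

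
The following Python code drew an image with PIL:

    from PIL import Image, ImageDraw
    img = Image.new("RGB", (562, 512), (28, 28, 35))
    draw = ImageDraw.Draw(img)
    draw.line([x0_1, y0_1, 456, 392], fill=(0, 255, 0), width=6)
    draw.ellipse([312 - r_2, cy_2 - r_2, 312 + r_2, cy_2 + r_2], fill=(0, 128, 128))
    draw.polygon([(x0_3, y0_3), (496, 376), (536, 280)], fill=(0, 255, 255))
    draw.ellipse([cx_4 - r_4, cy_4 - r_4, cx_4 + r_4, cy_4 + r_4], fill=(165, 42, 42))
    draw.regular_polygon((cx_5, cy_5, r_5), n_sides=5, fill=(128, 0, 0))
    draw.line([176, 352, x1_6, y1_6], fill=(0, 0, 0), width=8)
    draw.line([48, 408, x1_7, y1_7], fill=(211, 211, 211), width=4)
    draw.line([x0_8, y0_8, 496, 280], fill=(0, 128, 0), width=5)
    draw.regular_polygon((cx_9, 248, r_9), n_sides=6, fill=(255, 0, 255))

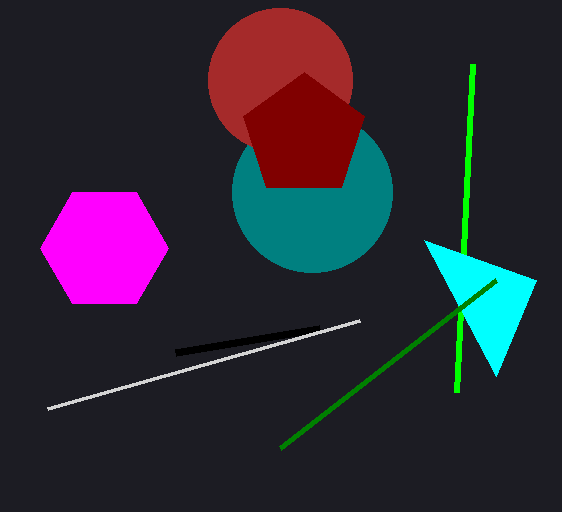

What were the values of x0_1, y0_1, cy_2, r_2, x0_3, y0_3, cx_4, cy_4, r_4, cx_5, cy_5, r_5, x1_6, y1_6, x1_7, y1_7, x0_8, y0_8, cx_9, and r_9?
x0_1 = 472; y0_1 = 64; cy_2 = 192; r_2 = 80; x0_3 = 424; y0_3 = 240; cx_4 = 280; cy_4 = 80; r_4 = 72; cx_5 = 304; cy_5 = 136; r_5 = 64; x1_6 = 320; y1_6 = 328; x1_7 = 360; y1_7 = 320; x0_8 = 280; y0_8 = 448; cx_9 = 104; r_9 = 64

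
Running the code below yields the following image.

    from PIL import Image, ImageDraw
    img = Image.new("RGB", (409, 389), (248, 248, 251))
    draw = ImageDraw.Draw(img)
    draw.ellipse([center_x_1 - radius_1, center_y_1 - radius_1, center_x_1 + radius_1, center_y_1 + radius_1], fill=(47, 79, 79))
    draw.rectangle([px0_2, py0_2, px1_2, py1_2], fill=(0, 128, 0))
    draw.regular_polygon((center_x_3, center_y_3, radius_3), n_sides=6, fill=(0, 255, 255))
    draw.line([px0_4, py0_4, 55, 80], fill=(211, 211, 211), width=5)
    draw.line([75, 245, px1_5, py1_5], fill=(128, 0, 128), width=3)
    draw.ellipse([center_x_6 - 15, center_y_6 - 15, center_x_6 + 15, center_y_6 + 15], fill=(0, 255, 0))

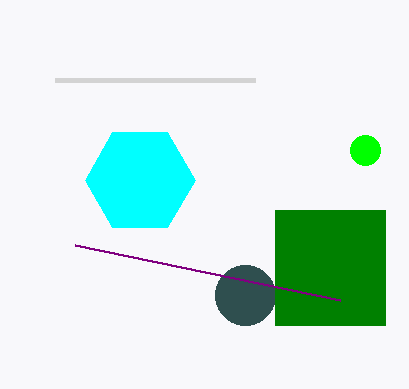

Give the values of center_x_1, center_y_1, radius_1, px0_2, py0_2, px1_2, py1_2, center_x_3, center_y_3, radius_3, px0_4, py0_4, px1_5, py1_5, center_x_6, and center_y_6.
center_x_1 = 245
center_y_1 = 295
radius_1 = 30
px0_2 = 275
py0_2 = 210
px1_2 = 385
py1_2 = 325
center_x_3 = 140
center_y_3 = 180
radius_3 = 55
px0_4 = 255
py0_4 = 80
px1_5 = 340
py1_5 = 300
center_x_6 = 365
center_y_6 = 150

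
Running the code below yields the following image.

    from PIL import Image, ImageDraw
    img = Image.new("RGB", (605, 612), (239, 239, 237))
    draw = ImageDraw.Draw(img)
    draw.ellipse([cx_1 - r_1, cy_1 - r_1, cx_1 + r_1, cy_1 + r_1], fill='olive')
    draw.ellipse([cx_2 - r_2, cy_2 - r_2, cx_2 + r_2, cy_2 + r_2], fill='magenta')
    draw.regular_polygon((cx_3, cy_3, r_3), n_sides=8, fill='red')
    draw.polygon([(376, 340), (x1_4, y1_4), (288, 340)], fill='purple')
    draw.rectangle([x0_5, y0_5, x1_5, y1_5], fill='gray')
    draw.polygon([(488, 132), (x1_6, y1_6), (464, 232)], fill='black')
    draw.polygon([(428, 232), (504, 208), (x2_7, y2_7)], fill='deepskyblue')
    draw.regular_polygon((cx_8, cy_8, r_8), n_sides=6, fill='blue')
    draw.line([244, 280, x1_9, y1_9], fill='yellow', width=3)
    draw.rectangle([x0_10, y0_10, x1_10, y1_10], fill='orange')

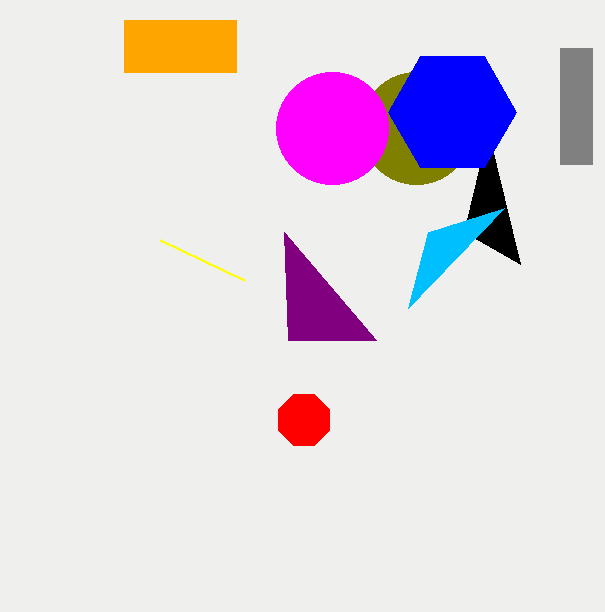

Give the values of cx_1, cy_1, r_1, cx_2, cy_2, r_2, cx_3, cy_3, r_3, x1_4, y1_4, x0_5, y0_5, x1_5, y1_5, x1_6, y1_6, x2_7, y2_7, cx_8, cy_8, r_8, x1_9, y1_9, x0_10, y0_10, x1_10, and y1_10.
cx_1 = 416; cy_1 = 128; r_1 = 56; cx_2 = 332; cy_2 = 128; r_2 = 56; cx_3 = 304; cy_3 = 420; r_3 = 28; x1_4 = 284; y1_4 = 232; x0_5 = 560; y0_5 = 48; x1_5 = 592; y1_5 = 164; x1_6 = 520; y1_6 = 264; x2_7 = 408; y2_7 = 308; cx_8 = 452; cy_8 = 112; r_8 = 64; x1_9 = 160; y1_9 = 240; x0_10 = 124; y0_10 = 20; x1_10 = 236; y1_10 = 72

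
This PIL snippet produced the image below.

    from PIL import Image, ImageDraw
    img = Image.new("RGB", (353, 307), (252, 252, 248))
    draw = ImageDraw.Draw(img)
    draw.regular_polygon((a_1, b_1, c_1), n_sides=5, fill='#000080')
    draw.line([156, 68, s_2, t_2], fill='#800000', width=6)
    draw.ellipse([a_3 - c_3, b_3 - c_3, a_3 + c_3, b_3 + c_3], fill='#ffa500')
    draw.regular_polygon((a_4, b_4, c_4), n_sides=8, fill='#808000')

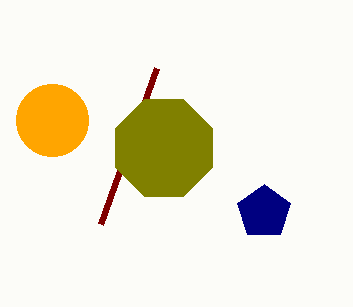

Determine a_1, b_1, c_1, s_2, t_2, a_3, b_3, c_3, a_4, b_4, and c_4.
a_1 = 264, b_1 = 212, c_1 = 28, s_2 = 100, t_2 = 224, a_3 = 52, b_3 = 120, c_3 = 36, a_4 = 164, b_4 = 148, c_4 = 52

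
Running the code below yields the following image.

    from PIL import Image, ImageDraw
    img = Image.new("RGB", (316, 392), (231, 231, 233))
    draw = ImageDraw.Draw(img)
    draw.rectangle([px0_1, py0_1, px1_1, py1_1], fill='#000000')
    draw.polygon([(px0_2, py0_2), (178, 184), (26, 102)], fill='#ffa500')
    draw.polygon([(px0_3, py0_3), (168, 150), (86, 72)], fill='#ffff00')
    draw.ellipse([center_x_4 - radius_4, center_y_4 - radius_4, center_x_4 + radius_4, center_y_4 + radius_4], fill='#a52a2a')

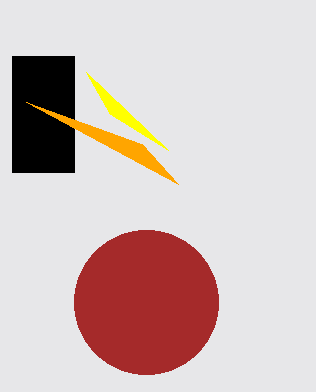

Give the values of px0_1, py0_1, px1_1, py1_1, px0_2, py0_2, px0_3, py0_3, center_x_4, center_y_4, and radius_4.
px0_1 = 12, py0_1 = 56, px1_1 = 74, py1_1 = 172, px0_2 = 142, py0_2 = 144, px0_3 = 110, py0_3 = 114, center_x_4 = 146, center_y_4 = 302, radius_4 = 72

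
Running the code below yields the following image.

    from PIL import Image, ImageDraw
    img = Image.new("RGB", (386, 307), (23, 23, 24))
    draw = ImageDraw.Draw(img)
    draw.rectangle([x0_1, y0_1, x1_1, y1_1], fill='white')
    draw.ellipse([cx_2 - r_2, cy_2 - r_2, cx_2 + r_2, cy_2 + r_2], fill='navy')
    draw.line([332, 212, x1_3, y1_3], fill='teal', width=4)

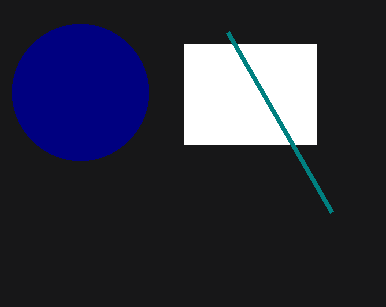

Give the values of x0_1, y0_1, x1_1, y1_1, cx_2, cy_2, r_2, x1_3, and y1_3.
x0_1 = 184, y0_1 = 44, x1_1 = 316, y1_1 = 144, cx_2 = 80, cy_2 = 92, r_2 = 68, x1_3 = 228, y1_3 = 32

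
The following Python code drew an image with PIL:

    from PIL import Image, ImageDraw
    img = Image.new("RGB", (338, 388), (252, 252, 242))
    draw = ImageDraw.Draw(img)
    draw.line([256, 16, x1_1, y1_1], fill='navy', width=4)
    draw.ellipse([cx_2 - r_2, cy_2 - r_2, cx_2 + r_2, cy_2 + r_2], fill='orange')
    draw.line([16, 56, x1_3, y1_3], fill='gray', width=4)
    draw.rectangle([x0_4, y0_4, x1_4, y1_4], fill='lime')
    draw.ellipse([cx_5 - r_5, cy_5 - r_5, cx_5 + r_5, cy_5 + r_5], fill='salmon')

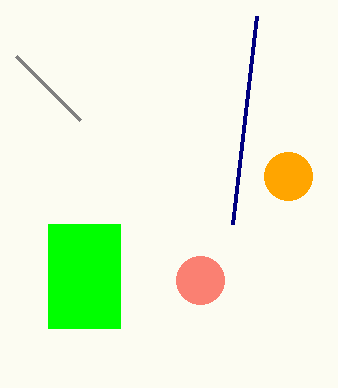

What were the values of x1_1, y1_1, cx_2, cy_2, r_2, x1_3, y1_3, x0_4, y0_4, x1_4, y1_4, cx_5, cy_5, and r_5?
x1_1 = 232
y1_1 = 224
cx_2 = 288
cy_2 = 176
r_2 = 24
x1_3 = 80
y1_3 = 120
x0_4 = 48
y0_4 = 224
x1_4 = 120
y1_4 = 328
cx_5 = 200
cy_5 = 280
r_5 = 24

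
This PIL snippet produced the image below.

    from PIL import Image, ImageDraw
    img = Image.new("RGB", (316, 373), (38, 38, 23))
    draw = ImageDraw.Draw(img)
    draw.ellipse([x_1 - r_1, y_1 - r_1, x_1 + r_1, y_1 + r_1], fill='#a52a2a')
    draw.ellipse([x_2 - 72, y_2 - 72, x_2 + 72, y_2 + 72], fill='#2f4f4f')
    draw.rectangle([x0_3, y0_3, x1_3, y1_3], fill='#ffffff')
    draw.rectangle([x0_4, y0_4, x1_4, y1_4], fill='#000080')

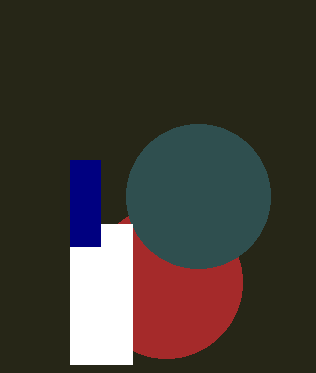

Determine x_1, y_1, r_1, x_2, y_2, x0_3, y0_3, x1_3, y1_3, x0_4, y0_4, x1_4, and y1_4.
x_1 = 166
y_1 = 282
r_1 = 76
x_2 = 198
y_2 = 196
x0_3 = 70
y0_3 = 224
x1_3 = 132
y1_3 = 364
x0_4 = 70
y0_4 = 160
x1_4 = 100
y1_4 = 246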